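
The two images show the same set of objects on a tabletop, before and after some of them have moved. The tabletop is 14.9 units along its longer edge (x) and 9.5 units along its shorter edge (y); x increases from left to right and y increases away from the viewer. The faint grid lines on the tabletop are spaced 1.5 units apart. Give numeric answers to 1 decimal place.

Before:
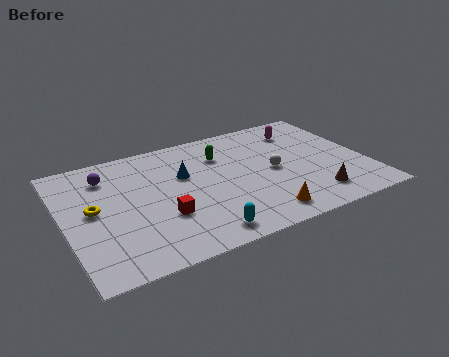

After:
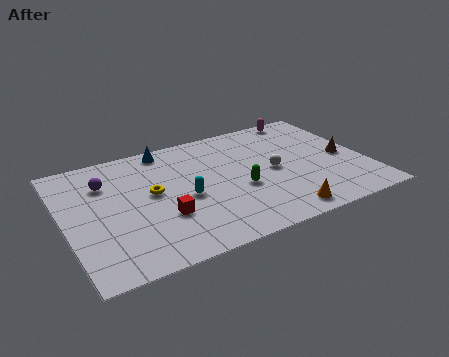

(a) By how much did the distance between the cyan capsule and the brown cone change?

+2.4

Before: roughly 5.7 units apart; after: 8.1. That's 2.4 units further apart.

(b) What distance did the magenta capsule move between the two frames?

1.3

The magenta capsule moved from about (12.2, 7.5) to (12.6, 8.7), a distance of √(0.4² + 1.2²) ≈ 1.3.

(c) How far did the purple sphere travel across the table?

0.5

The purple sphere moved from about (2.3, 7.4) to (2.2, 6.9), a distance of √(0.1² + 0.5²) ≈ 0.5.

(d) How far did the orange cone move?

0.9

The orange cone moved from about (9.2, 1.4) to (10.1, 1.1), a distance of √(0.9² + 0.3²) ≈ 0.9.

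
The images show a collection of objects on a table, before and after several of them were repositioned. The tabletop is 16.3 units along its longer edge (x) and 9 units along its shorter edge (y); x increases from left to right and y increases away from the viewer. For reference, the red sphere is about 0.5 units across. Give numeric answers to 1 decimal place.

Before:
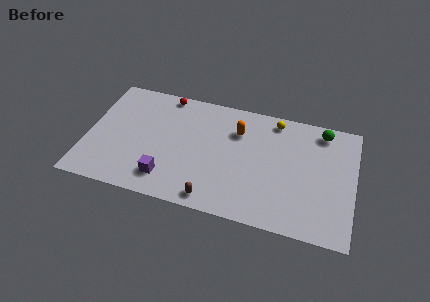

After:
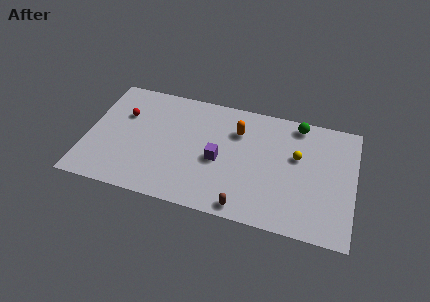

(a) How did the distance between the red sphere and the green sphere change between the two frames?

+1.1

The distance was about 9.7 in the first image and 10.8 in the second, so they moved 1.1 units further apart.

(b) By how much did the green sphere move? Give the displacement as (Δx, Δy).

(-1.5, 0.2)

The green sphere started near (14.2, 7.8) and ended near (12.7, 8.0).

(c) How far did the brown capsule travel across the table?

1.9

From (8.0, 1.0) to (9.9, 0.9), the brown capsule covered √(1.9² + 0.1²) ≈ 1.9 units.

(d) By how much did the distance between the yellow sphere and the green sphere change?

-0.4

They were about 2.9 units apart before and 2.5 after — 0.4 units closer together.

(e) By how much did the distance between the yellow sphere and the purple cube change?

-3.8

They were about 8.7 units apart before and 4.9 after — 3.8 units closer together.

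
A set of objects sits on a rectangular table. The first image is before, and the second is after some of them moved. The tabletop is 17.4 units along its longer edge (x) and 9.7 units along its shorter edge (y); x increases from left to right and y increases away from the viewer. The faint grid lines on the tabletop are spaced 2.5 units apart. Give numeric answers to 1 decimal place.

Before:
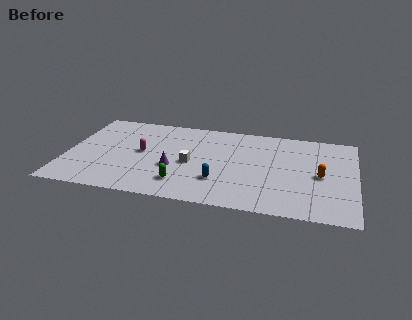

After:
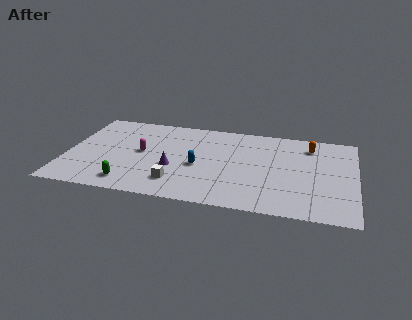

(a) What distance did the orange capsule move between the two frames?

3.3

From (15.3, 4.6) to (14.6, 7.8), the orange capsule covered √(0.7² + 3.2²) ≈ 3.3 units.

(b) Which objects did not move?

the purple cone and the magenta capsule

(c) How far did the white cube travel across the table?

2.4

From (7.5, 4.4) to (6.8, 2.1), the white cube covered √(0.7² + 2.3²) ≈ 2.4 units.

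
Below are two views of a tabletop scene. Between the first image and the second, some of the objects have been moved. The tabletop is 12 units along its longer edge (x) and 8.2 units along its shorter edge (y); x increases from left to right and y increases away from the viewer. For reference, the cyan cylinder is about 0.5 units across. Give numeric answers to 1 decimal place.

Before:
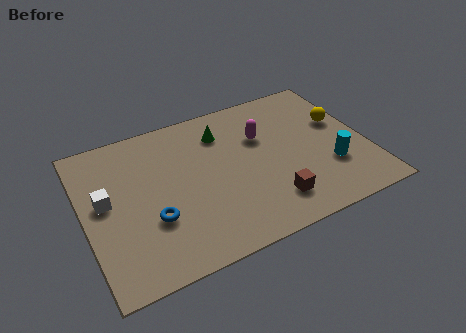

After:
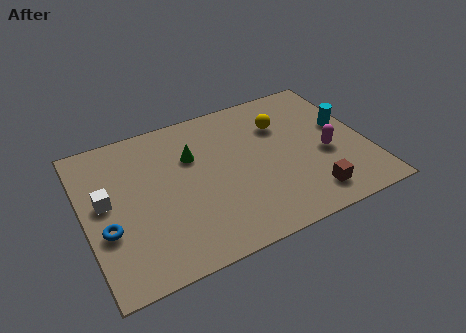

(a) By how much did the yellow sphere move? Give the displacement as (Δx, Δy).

(-2.5, 0.8)

The yellow sphere was at about (11.1, 5.0) and moved to about (8.6, 5.8).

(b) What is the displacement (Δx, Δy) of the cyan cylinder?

(0.9, 2.1)

From the two frames, the cyan cylinder sits at roughly (10.3, 2.6) before and (11.2, 4.7) after.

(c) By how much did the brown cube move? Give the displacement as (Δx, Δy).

(1.6, -0.3)

From the two frames, the brown cube sits at roughly (7.6, 1.7) before and (9.2, 1.4) after.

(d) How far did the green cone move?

1.6

From (6.1, 6.3) to (4.7, 5.5), the green cone covered √(1.4² + 0.8²) ≈ 1.6 units.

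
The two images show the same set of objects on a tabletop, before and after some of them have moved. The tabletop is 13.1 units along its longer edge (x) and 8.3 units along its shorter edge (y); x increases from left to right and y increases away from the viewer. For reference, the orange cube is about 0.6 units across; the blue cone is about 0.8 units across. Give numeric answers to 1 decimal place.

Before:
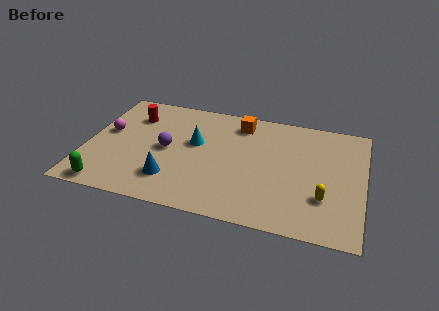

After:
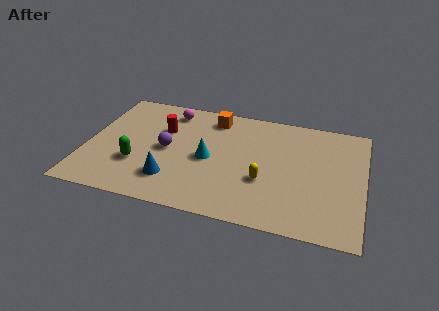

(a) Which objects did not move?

the blue cone and the purple sphere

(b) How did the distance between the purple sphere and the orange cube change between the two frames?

-0.8

The distance was about 4.3 in the first image and 3.5 in the second, so they moved 0.8 units closer together.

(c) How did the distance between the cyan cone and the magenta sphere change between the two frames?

-0.5

The distance was about 4.2 in the first image and 3.7 in the second, so they moved 0.5 units closer together.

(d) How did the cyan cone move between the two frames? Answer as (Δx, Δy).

(0.7, -1.0)

From the two frames, the cyan cone sits at roughly (5.1, 4.9) before and (5.8, 3.9) after.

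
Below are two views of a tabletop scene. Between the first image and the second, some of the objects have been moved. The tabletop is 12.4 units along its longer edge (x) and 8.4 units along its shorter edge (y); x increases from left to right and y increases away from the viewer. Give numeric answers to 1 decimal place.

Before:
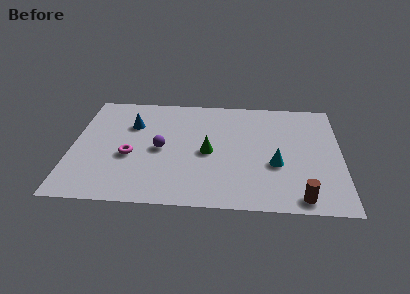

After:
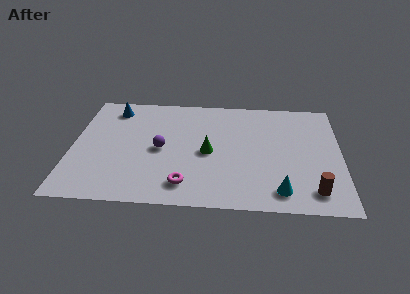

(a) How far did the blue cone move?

1.5

From (2.7, 5.8) to (1.8, 7.0), the blue cone covered √(0.9² + 1.2²) ≈ 1.5 units.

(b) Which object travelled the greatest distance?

the magenta torus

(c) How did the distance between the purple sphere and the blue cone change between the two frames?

+1.5

They were about 2.3 units apart before and 3.8 after — 1.5 units further apart.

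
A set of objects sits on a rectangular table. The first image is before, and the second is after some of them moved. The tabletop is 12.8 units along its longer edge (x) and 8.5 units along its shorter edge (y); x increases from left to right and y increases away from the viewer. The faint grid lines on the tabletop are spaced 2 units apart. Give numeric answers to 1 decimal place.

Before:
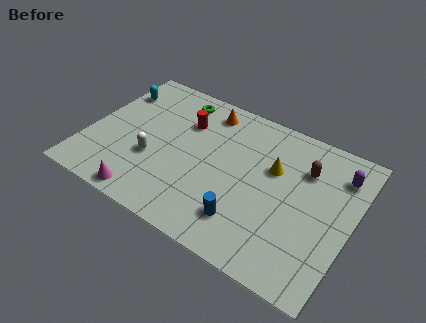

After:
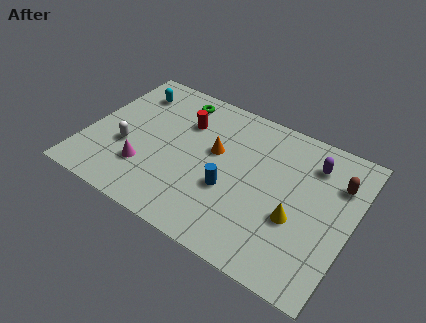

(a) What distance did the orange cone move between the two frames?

2.3

From (5.3, 7.2) to (6.1, 5.0), the orange cone covered √(0.8² + 2.2²) ≈ 2.3 units.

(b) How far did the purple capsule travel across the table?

1.3

The purple capsule was near (11.9, 6.6) before and (10.6, 6.6) after, so it travelled √(1.3² + 0.0²) ≈ 1.3 units.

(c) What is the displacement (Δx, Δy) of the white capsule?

(-1.3, 0.1)

From the two frames, the white capsule sits at roughly (3.3, 3.1) before and (2.0, 3.2) after.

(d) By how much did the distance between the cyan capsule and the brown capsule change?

+0.8

The distance was about 9.5 in the first image and 10.3 in the second, so they moved 0.8 units further apart.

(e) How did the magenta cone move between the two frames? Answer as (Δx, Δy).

(-0.3, 1.6)

From the two frames, the magenta cone sits at roughly (3.4, 0.8) before and (3.1, 2.4) after.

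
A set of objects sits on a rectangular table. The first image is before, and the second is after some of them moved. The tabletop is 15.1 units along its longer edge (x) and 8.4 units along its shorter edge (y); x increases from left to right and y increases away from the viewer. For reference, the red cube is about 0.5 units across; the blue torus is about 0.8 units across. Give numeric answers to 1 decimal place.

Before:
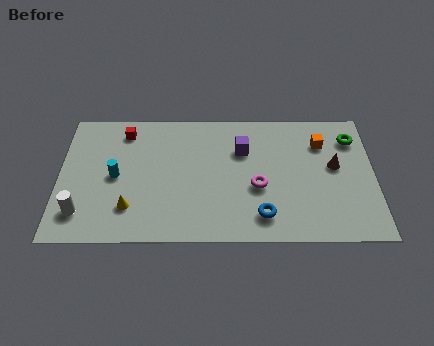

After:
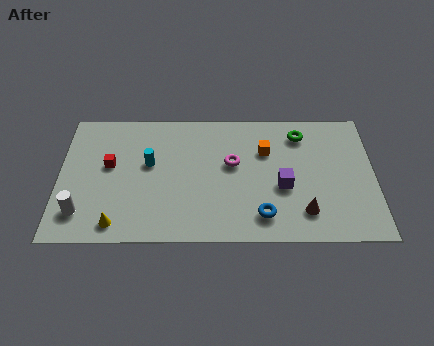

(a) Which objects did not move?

the blue torus and the white cylinder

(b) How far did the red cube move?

2.3

From (3.1, 7.0) to (2.4, 4.8), the red cube covered √(0.7² + 2.2²) ≈ 2.3 units.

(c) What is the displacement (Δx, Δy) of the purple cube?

(1.9, -2.4)

The purple cube was at about (8.8, 5.8) and moved to about (10.7, 3.4).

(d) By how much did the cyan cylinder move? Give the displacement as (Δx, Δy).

(1.6, 0.8)

The cyan cylinder started near (2.7, 4.1) and ended near (4.3, 4.9).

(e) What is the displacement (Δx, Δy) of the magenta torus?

(-1.2, 1.5)

The magenta torus was at about (9.5, 3.4) and moved to about (8.3, 4.9).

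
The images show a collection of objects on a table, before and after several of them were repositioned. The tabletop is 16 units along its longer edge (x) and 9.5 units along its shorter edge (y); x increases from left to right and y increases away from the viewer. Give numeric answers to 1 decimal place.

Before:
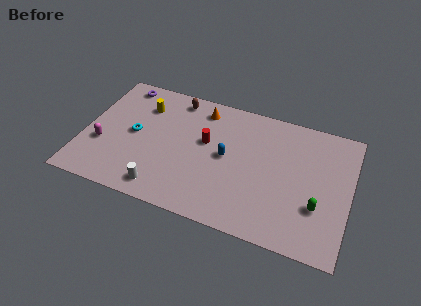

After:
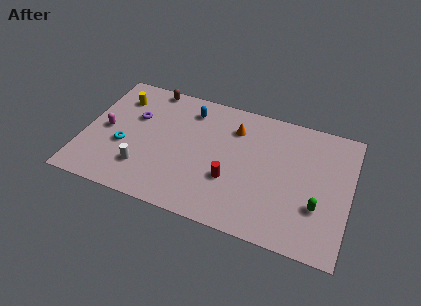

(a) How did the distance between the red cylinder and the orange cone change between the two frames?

+1.4

Before: roughly 2.5 units apart; after: 3.9. That's 1.4 units further apart.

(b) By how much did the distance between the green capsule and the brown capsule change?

+1.6

They were about 10.4 units apart before and 12.0 after — 1.6 units further apart.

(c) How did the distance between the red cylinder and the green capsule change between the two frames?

-2.1

The distance was about 7.3 in the first image and 5.2 in the second, so they moved 2.1 units closer together.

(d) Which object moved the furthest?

the blue capsule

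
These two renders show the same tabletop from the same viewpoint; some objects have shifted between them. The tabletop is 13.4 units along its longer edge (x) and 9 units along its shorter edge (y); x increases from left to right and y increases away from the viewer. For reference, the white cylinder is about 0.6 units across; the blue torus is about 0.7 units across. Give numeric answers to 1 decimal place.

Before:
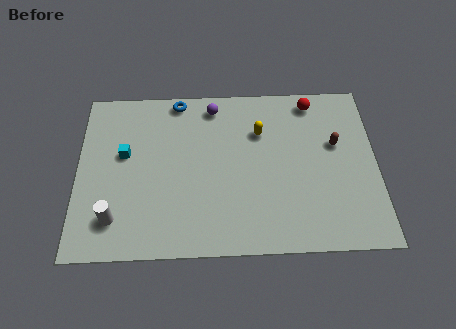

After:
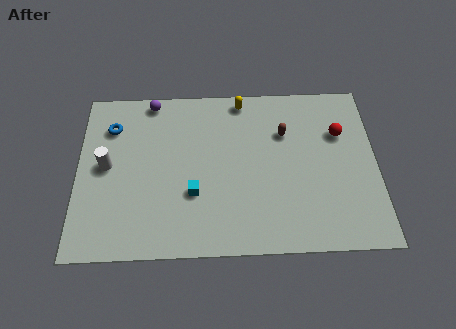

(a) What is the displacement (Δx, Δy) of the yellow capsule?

(-0.8, 1.8)

The yellow capsule was at about (8.2, 6.3) and moved to about (7.4, 8.1).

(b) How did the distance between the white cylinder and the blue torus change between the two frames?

-4.8

Before: roughly 6.9 units apart; after: 2.1. That's 4.8 units closer together.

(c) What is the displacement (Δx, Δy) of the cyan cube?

(3.1, -2.2)

The cyan cube started near (2.1, 5.3) and ended near (5.2, 3.1).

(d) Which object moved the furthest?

the cyan cube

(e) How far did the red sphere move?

2.2

The red sphere was near (10.6, 7.9) before and (11.8, 6.1) after, so it travelled √(1.2² + 1.8²) ≈ 2.2 units.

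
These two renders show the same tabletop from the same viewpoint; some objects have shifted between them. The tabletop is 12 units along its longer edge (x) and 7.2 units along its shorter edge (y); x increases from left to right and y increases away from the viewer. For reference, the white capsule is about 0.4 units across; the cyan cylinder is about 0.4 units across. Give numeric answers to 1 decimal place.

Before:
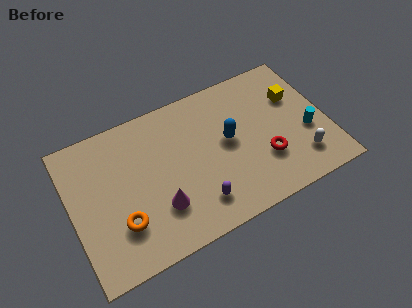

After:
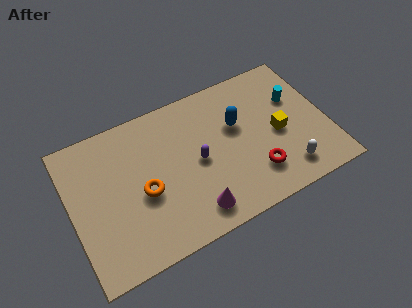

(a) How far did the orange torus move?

1.6

From (2.1, 2.1) to (3.3, 3.1), the orange torus covered √(1.2² + 1.0²) ≈ 1.6 units.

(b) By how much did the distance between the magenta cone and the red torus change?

-1.9

The distance was about 5.0 in the first image and 3.1 in the second, so they moved 1.9 units closer together.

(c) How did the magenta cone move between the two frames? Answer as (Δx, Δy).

(1.5, -0.9)

The magenta cone started near (3.9, 2.1) and ended near (5.4, 1.2).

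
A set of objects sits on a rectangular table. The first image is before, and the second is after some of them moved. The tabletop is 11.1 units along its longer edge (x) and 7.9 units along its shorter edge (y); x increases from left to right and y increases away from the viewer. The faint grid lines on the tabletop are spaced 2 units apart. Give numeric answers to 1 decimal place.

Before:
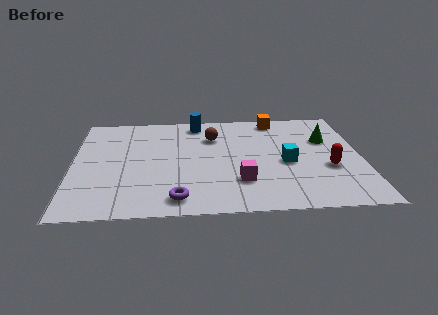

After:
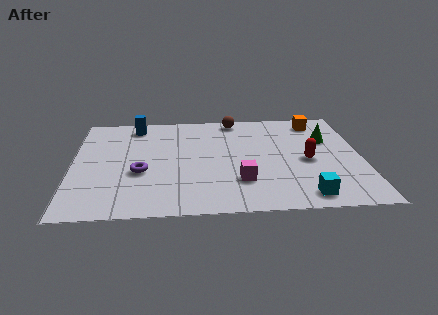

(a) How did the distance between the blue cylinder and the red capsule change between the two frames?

+1.0

The distance was about 6.3 in the first image and 7.3 in the second, so they moved 1.0 units further apart.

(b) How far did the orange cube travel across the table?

1.6

From (7.9, 7.0) to (9.5, 6.7), the orange cube covered √(1.6² + 0.3²) ≈ 1.6 units.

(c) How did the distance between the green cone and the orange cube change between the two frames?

-1.1

Before: roughly 2.6 units apart; after: 1.5. That's 1.1 units closer together.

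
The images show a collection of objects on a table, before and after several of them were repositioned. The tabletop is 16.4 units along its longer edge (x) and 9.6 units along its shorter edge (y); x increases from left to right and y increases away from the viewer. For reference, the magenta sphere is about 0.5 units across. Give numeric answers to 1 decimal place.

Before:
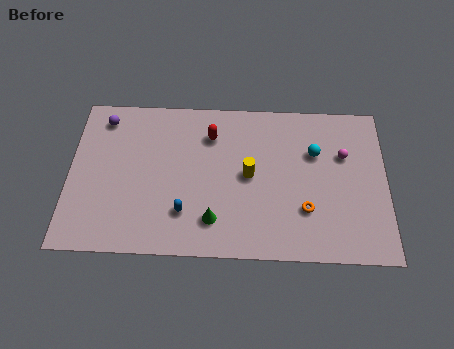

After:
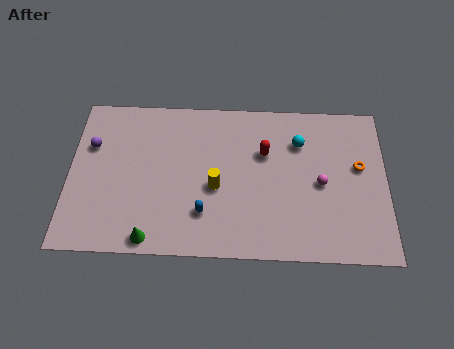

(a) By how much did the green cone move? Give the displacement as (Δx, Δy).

(-3.2, -1.2)

The green cone started near (7.5, 2.1) and ended near (4.3, 0.9).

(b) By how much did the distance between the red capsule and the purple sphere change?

+3.3

Before: roughly 5.7 units apart; after: 9.0. That's 3.3 units further apart.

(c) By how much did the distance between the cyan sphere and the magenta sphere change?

+1.2

They were about 1.5 units apart before and 2.7 after — 1.2 units further apart.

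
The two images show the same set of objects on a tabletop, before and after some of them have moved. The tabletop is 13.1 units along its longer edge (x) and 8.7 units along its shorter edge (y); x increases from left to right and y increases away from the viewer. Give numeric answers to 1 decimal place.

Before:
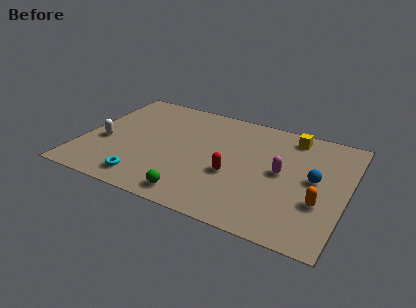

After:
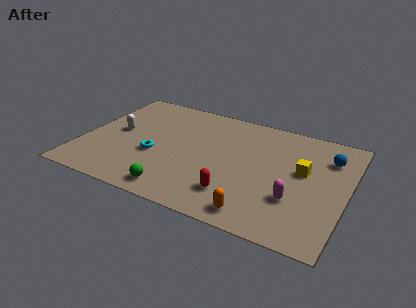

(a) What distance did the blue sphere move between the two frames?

2.0

From (11.5, 4.6) to (12.0, 6.5), the blue sphere covered √(0.5² + 1.9²) ≈ 2.0 units.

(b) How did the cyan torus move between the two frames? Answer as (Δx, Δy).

(0.2, 2.1)

The cyan torus started near (3.5, 1.3) and ended near (3.7, 3.4).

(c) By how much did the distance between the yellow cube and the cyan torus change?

-1.7

The distance was about 9.1 in the first image and 7.4 in the second, so they moved 1.7 units closer together.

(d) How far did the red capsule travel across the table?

1.4

From (7.6, 3.4) to (7.9, 2.0), the red capsule covered √(0.3² + 1.4²) ≈ 1.4 units.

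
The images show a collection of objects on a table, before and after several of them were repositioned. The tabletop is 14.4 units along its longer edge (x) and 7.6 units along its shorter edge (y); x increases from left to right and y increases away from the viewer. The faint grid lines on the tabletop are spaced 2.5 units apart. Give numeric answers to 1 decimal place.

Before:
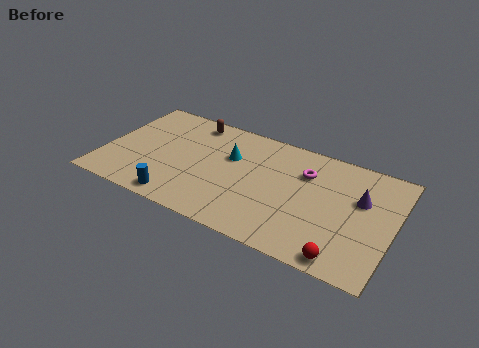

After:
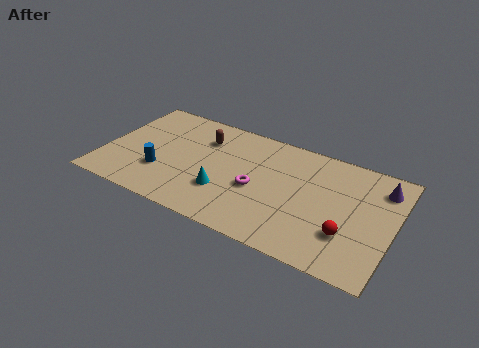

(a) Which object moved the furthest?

the magenta torus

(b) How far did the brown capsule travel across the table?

1.2

The brown capsule moved from about (4.0, 6.6) to (4.7, 5.6), a distance of √(0.7² + 1.0²) ≈ 1.2.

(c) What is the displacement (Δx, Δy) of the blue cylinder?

(-1.1, 1.5)

From the two frames, the blue cylinder sits at roughly (4.1, 0.9) before and (3.0, 2.4) after.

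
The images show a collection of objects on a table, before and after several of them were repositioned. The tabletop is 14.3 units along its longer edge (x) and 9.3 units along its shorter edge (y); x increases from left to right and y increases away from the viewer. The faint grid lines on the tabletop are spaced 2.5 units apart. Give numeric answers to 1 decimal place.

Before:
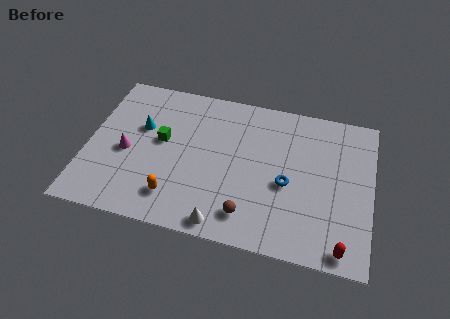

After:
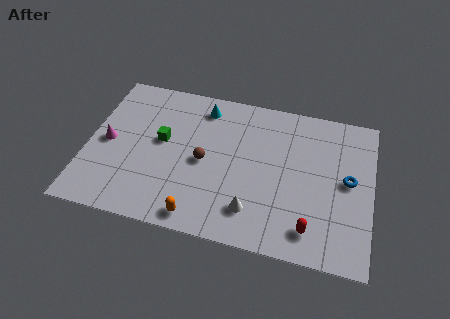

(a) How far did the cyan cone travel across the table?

3.6

From (2.6, 5.8) to (5.6, 7.8), the cyan cone covered √(3.0² + 2.0²) ≈ 3.6 units.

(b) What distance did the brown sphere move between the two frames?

3.6

The brown sphere was near (8.3, 1.7) before and (5.9, 4.4) after, so it travelled √(2.4² + 2.7²) ≈ 3.6 units.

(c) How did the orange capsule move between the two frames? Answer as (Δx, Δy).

(1.3, -0.9)

The orange capsule was at about (4.6, 1.9) and moved to about (5.9, 1.0).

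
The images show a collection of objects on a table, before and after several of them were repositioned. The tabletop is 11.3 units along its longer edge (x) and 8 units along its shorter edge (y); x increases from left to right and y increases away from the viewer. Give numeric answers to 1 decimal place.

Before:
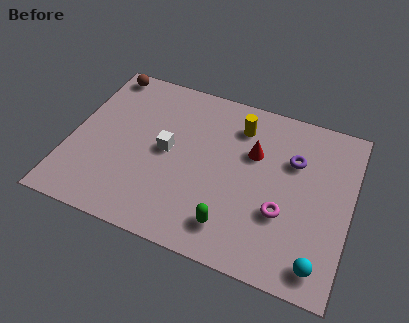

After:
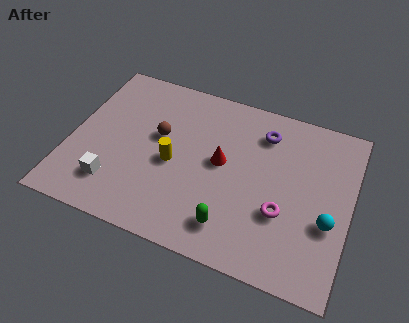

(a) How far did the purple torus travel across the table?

1.6

From (8.9, 5.4) to (7.6, 6.3), the purple torus covered √(1.3² + 0.9²) ≈ 1.6 units.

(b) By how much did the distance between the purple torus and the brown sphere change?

-3.8

The distance was about 8.2 in the first image and 4.4 in the second, so they moved 3.8 units closer together.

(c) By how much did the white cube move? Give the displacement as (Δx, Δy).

(-1.9, -2.3)

The white cube was at about (3.9, 4.1) and moved to about (2.0, 1.8).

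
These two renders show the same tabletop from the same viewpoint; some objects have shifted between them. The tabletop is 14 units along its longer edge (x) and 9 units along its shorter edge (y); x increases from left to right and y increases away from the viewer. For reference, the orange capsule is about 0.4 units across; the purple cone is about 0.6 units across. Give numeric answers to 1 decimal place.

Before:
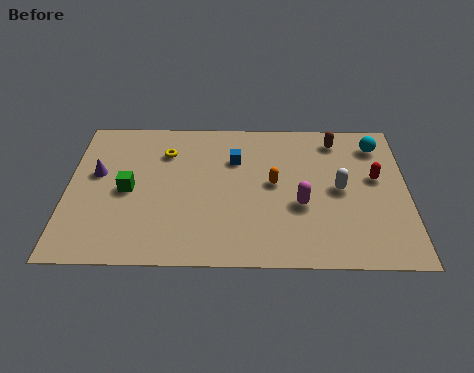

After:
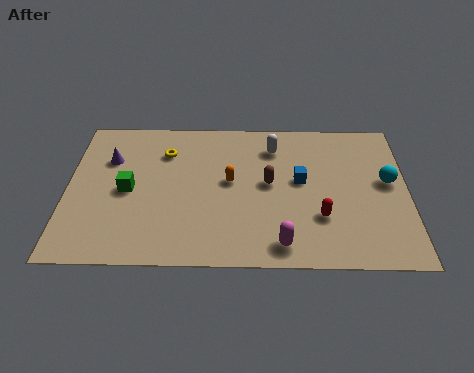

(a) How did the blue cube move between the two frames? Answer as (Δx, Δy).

(2.7, -1.3)

From the two frames, the blue cube sits at roughly (6.9, 6.3) before and (9.6, 5.0) after.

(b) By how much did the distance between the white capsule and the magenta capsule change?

+4.0

The distance was about 1.9 in the first image and 5.9 in the second, so they moved 4.0 units further apart.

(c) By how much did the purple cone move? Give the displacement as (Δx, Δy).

(0.5, 0.9)

The purple cone started near (1.2, 5.3) and ended near (1.7, 6.2).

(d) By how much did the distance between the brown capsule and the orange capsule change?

-2.2

The distance was about 3.8 in the first image and 1.6 in the second, so they moved 2.2 units closer together.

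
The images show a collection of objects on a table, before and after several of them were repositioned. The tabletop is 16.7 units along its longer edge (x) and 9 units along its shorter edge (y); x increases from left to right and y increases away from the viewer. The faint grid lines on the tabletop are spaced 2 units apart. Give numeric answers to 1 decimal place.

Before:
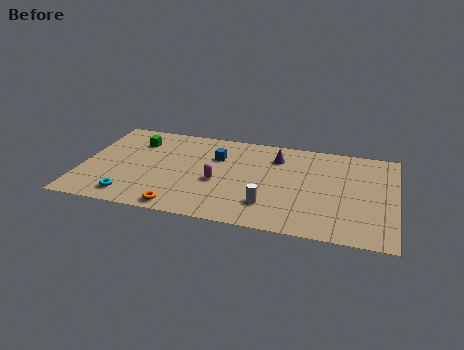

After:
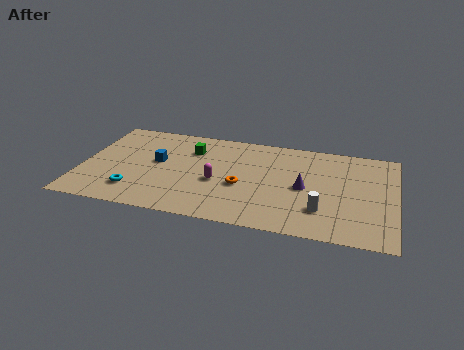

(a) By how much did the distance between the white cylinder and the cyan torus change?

+2.6

The distance was about 7.3 in the first image and 9.9 in the second, so they moved 2.6 units further apart.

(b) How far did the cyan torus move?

0.6

From (2.8, 1.4) to (3.0, 2.0), the cyan torus covered √(0.2² + 0.6²) ≈ 0.6 units.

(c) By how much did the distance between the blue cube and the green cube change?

-2.1

The distance was about 4.4 in the first image and 2.3 in the second, so they moved 2.1 units closer together.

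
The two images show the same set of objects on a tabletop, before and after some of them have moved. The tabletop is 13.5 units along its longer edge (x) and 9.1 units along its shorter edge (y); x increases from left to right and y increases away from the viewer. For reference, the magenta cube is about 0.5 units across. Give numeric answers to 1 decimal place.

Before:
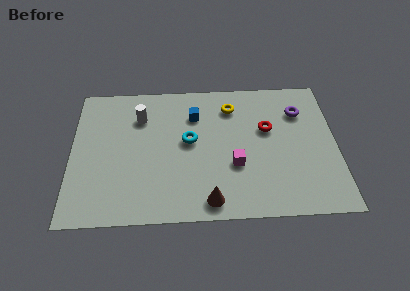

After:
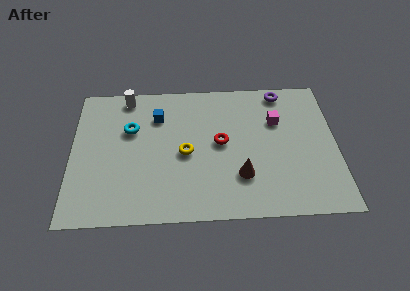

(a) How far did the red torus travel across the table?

2.5

The red torus moved from about (10.0, 5.6) to (7.6, 4.8), a distance of √(2.4² + 0.8²) ≈ 2.5.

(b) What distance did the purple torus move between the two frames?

1.7

From (11.7, 6.7) to (10.8, 8.1), the purple torus covered √(0.9² + 1.4²) ≈ 1.7 units.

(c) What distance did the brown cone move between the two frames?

2.2

From (7.0, 1.1) to (8.6, 2.6), the brown cone covered √(1.6² + 1.5²) ≈ 2.2 units.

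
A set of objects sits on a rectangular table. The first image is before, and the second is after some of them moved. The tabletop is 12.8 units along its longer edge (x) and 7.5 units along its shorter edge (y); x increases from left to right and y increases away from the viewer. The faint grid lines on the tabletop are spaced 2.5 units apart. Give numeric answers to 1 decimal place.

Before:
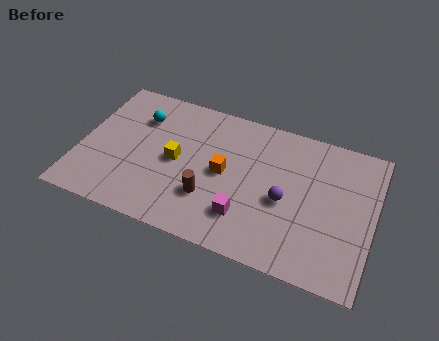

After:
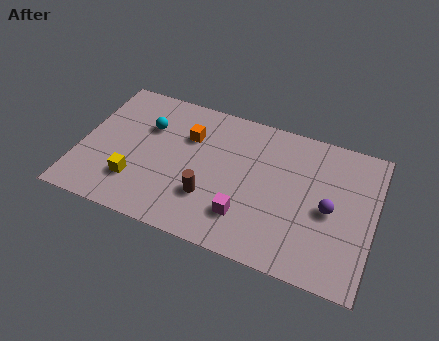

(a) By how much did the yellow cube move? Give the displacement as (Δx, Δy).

(-1.6, -1.7)

From the two frames, the yellow cube sits at roughly (4.2, 3.7) before and (2.6, 2.0) after.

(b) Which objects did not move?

the magenta cube and the brown cylinder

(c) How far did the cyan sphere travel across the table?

0.6

The cyan sphere was near (2.4, 5.5) before and (2.8, 5.1) after, so it travelled √(0.4² + 0.4²) ≈ 0.6 units.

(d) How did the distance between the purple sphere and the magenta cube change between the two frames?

+1.7

They were about 2.1 units apart before and 3.8 after — 1.7 units further apart.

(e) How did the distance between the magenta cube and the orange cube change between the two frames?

+2.1

The distance was about 2.2 in the first image and 4.3 in the second, so they moved 2.1 units further apart.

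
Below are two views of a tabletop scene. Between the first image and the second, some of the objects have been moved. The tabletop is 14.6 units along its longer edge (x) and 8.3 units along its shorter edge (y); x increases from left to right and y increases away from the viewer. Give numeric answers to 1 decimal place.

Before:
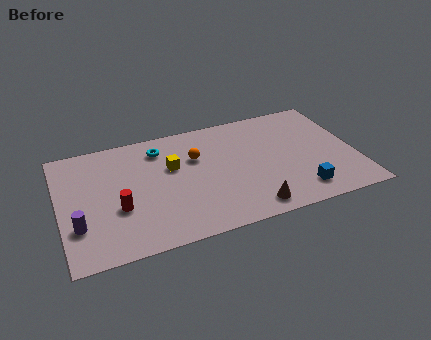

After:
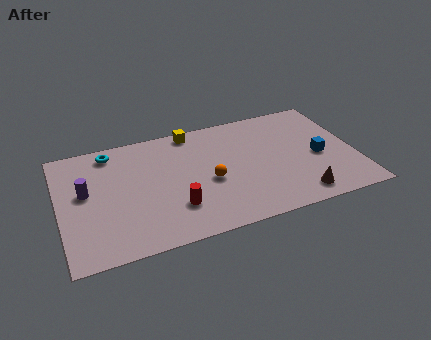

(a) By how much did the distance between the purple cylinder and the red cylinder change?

+2.7

They were about 2.1 units apart before and 4.8 after — 2.7 units further apart.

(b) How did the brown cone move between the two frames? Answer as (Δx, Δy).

(2.4, 0.1)

The brown cone started near (9.1, 1.1) and ended near (11.5, 1.2).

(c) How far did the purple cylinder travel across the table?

2.3

The purple cylinder moved from about (0.8, 2.5) to (1.3, 4.7), a distance of √(0.5² + 2.2²) ≈ 2.3.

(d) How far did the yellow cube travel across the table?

2.6

From (5.6, 5.2) to (6.8, 7.5), the yellow cube covered √(1.2² + 2.3²) ≈ 2.6 units.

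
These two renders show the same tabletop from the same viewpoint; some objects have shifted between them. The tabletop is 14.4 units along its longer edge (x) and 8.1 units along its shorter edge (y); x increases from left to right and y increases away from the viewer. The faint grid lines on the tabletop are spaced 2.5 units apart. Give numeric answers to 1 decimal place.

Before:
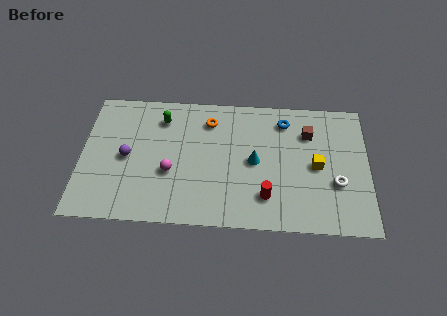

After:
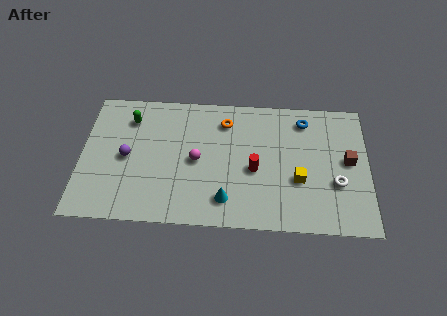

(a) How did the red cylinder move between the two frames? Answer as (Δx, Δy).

(-0.6, 1.6)

From the two frames, the red cylinder sits at roughly (9.3, 1.9) before and (8.7, 3.5) after.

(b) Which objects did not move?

the white torus and the purple sphere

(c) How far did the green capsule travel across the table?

1.6

From (4.0, 6.4) to (2.4, 6.3), the green capsule covered √(1.6² + 0.1²) ≈ 1.6 units.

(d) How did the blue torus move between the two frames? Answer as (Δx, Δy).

(1.0, 0.1)

The blue torus started near (10.2, 6.6) and ended near (11.2, 6.7).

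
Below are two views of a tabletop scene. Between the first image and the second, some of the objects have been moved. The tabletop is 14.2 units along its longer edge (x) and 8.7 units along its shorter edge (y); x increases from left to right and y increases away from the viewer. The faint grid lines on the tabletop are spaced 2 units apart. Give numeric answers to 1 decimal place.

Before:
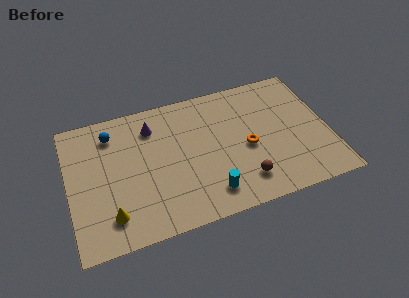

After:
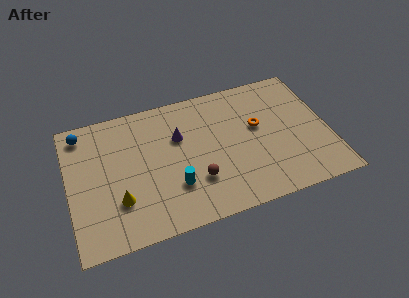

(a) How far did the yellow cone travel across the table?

0.9

From (2.1, 1.8) to (2.6, 2.6), the yellow cone covered √(0.5² + 0.8²) ≈ 0.9 units.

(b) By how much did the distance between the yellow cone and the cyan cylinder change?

-2.3

The distance was about 5.3 in the first image and 3.0 in the second, so they moved 2.3 units closer together.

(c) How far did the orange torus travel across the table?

1.4

The orange torus was near (9.7, 3.9) before and (10.4, 5.1) after, so it travelled √(0.7² + 1.2²) ≈ 1.4 units.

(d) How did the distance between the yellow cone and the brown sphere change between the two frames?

-3.0

They were about 7.2 units apart before and 4.2 after — 3.0 units closer together.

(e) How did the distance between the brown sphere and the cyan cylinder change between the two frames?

-0.7

They were about 1.9 units apart before and 1.2 after — 0.7 units closer together.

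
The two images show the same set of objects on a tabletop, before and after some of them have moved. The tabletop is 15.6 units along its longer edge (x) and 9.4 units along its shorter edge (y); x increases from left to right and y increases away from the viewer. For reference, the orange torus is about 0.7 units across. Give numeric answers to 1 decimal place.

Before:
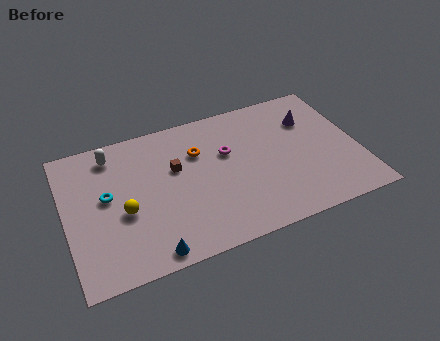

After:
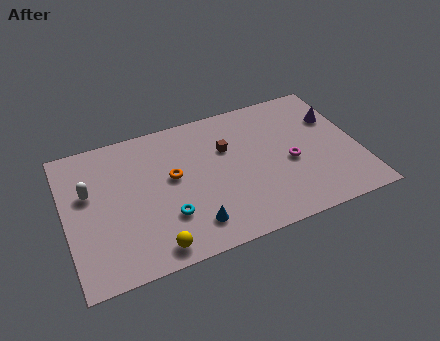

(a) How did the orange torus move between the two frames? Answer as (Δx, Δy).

(-1.5, -1.2)

The orange torus started near (7.2, 6.5) and ended near (5.7, 5.3).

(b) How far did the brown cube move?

2.8

The brown cube was near (5.9, 5.8) before and (8.7, 6.2) after, so it travelled √(2.8² + 0.4²) ≈ 2.8 units.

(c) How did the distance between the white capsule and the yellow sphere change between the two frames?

+1.6

The distance was about 4.0 in the first image and 5.6 in the second, so they moved 1.6 units further apart.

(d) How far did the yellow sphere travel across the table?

3.1

The yellow sphere moved from about (3.0, 3.9) to (4.3, 1.1), a distance of √(1.3² + 2.8²) ≈ 3.1.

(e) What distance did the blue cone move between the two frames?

2.5

The blue cone was near (4.1, 0.9) before and (6.4, 1.8) after, so it travelled √(2.3² + 0.9²) ≈ 2.5 units.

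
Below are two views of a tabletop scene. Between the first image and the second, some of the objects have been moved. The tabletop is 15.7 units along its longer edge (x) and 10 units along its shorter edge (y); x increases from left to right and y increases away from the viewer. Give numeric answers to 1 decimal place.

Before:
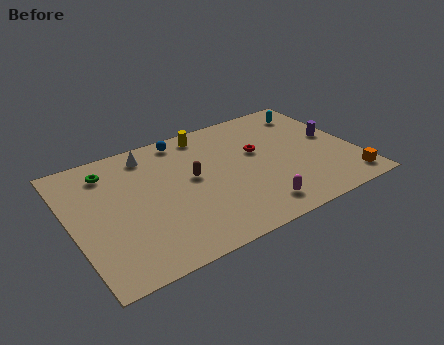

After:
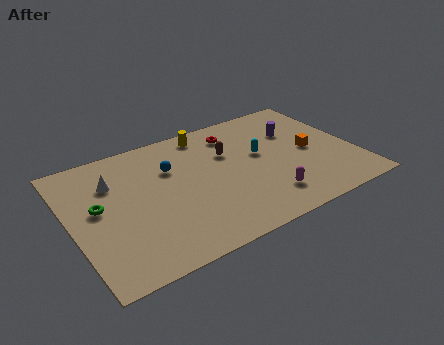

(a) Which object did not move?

the yellow cylinder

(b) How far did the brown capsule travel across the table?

2.5

The brown capsule moved from about (6.7, 5.5) to (8.9, 6.6), a distance of √(2.2² + 1.1²) ≈ 2.5.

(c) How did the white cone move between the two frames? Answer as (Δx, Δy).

(-2.2, -1.4)

The white cone started near (4.7, 8.5) and ended near (2.5, 7.1).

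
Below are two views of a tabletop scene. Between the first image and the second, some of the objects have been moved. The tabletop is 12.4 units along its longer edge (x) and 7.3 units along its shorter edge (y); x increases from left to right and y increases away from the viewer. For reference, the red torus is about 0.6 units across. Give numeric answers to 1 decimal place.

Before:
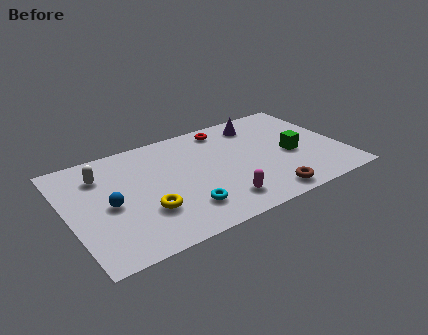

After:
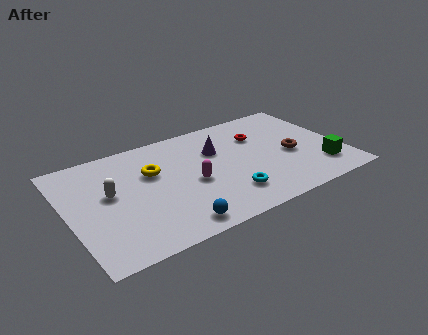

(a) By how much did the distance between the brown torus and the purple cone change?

-1.5

They were about 5.1 units apart before and 3.6 after — 1.5 units closer together.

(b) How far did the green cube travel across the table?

1.9

The green cube moved from about (10.1, 3.2) to (11.2, 1.7), a distance of √(1.1² + 1.5²) ≈ 1.9.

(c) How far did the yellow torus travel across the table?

2.5

From (3.3, 2.3) to (3.9, 4.7), the yellow torus covered √(0.6² + 2.4²) ≈ 2.5 units.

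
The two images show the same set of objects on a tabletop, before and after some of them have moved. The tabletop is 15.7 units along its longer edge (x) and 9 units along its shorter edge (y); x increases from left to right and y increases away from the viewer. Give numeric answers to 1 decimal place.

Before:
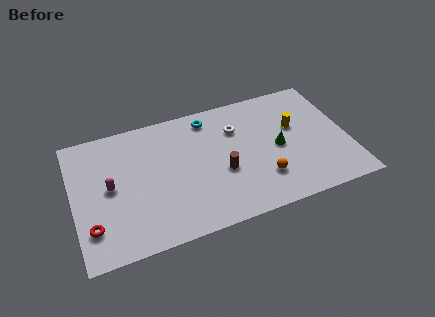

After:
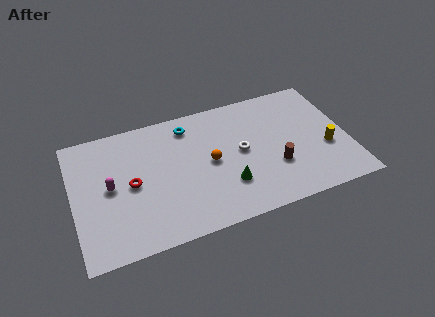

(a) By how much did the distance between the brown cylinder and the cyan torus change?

+2.3

They were about 4.1 units apart before and 6.4 after — 2.3 units further apart.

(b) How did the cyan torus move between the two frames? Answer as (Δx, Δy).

(-1.2, -0.2)

From the two frames, the cyan torus sits at roughly (8.0, 7.7) before and (6.8, 7.5) after.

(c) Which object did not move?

the magenta capsule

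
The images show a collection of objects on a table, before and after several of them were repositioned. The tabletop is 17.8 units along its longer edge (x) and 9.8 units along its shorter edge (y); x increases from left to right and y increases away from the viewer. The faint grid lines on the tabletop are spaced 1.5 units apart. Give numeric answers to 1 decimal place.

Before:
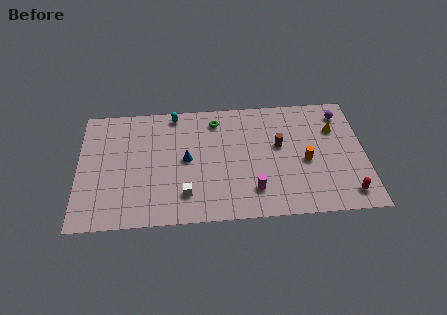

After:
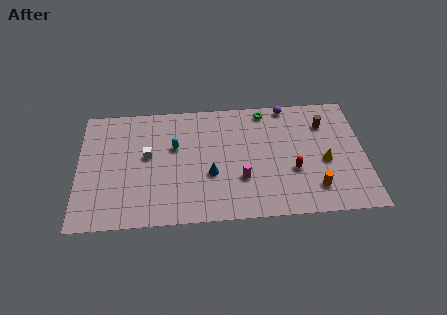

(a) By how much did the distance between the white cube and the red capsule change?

-0.8

The distance was about 10.0 in the first image and 9.2 in the second, so they moved 0.8 units closer together.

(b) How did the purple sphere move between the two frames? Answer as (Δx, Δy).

(-3.4, 0.9)

The purple sphere started near (16.5, 8.1) and ended near (13.1, 9.0).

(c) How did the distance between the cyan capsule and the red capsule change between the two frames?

-5.2

Before: roughly 12.9 units apart; after: 7.7. That's 5.2 units closer together.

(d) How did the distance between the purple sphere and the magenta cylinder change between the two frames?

-1.7

They were about 8.2 units apart before and 6.5 after — 1.7 units closer together.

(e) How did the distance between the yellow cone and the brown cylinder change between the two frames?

-0.6

They were about 3.7 units apart before and 3.1 after — 0.6 units closer together.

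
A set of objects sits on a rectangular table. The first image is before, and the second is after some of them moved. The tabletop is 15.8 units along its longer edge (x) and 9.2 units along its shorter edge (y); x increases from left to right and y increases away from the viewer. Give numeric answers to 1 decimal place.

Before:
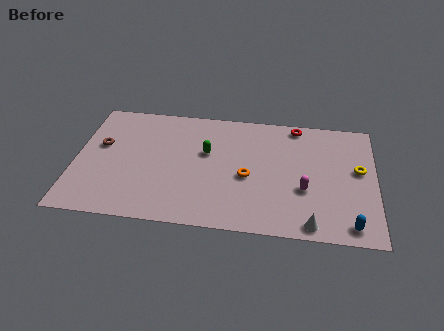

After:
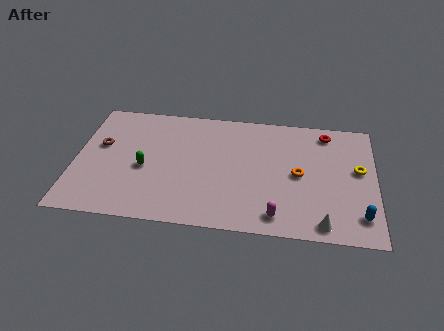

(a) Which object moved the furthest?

the green capsule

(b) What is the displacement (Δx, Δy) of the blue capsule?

(0.5, 0.7)

From the two frames, the blue capsule sits at roughly (14.5, 1.1) before and (15.0, 1.8) after.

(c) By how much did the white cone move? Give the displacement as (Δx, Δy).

(0.6, 0.1)

From the two frames, the white cone sits at roughly (12.5, 0.9) before and (13.1, 1.0) after.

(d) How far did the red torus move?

1.6

From (11.6, 8.3) to (13.2, 7.9), the red torus covered √(1.6² + 0.4²) ≈ 1.6 units.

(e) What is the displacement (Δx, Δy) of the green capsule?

(-3.2, -1.6)

The green capsule started near (6.9, 5.6) and ended near (3.7, 4.0).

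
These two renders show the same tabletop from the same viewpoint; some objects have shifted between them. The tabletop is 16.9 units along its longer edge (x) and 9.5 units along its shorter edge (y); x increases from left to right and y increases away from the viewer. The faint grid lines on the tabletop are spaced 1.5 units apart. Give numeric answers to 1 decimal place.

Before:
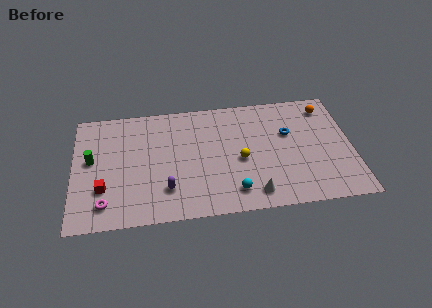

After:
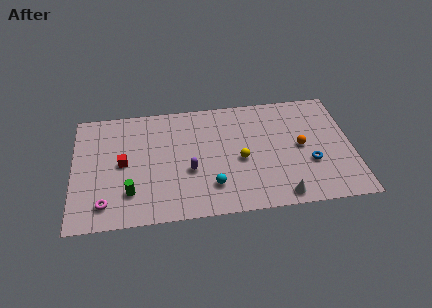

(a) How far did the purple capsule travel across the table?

1.9

From (5.6, 2.4) to (7.0, 3.7), the purple capsule covered √(1.4² + 1.3²) ≈ 1.9 units.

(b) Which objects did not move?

the magenta torus and the yellow sphere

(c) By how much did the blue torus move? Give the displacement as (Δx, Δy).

(1.2, -2.6)

The blue torus was at about (13.1, 6.0) and moved to about (14.3, 3.4).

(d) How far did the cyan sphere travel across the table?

1.4

The cyan sphere was near (9.6, 1.7) before and (8.3, 2.3) after, so it travelled √(1.3² + 0.6²) ≈ 1.4 units.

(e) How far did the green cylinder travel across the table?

3.7

The green cylinder was near (1.1, 5.3) before and (3.4, 2.4) after, so it travelled √(2.3² + 2.9²) ≈ 3.7 units.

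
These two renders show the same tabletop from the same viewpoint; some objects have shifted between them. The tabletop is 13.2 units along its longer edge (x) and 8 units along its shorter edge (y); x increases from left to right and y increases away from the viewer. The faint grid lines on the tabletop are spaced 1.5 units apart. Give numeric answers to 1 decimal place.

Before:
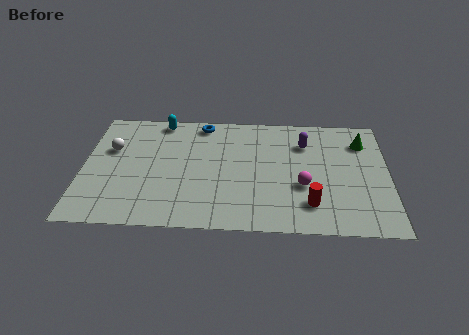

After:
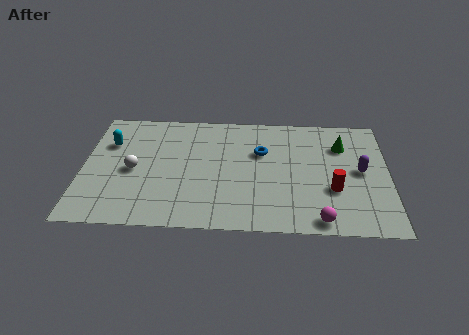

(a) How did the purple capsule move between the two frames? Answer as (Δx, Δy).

(2.4, -1.8)

The purple capsule started near (9.6, 5.9) and ended near (12.0, 4.1).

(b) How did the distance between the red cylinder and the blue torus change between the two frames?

-3.2

They were about 7.1 units apart before and 3.9 after — 3.2 units closer together.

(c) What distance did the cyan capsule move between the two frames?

2.8

From (3.3, 7.2) to (1.1, 5.5), the cyan capsule covered √(2.2² + 1.7²) ≈ 2.8 units.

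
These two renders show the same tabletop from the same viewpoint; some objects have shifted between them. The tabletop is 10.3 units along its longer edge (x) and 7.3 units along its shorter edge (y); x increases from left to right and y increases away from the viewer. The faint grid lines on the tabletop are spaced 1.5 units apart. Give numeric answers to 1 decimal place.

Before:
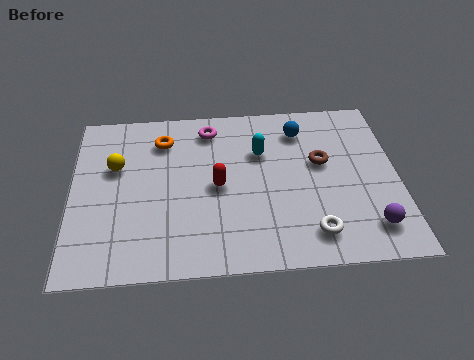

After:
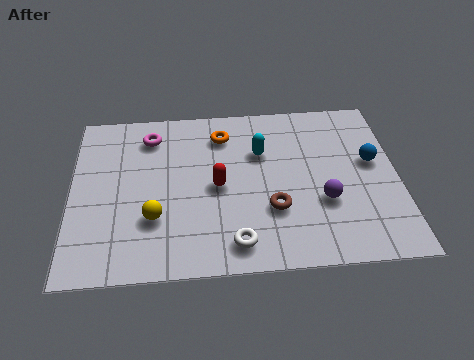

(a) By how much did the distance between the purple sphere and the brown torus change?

-1.6

The distance was about 3.2 in the first image and 1.6 in the second, so they moved 1.6 units closer together.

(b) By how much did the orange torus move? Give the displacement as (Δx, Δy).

(1.9, 0.1)

From the two frames, the orange torus sits at roughly (2.9, 5.7) before and (4.8, 5.8) after.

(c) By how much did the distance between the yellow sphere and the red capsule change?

-1.1

The distance was about 3.4 in the first image and 2.3 in the second, so they moved 1.1 units closer together.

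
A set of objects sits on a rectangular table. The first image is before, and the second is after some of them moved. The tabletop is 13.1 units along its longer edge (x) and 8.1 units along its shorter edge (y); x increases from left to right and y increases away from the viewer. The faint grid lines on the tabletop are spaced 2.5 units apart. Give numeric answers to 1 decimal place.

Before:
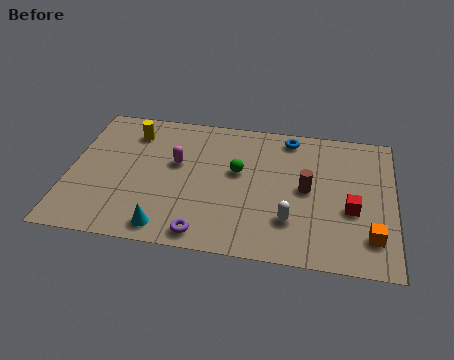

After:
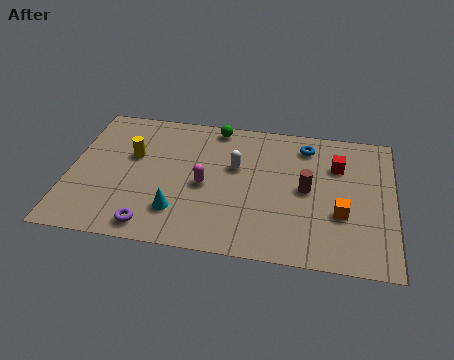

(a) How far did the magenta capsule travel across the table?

1.6

The magenta capsule was near (4.3, 4.8) before and (5.5, 3.7) after, so it travelled √(1.2² + 1.1²) ≈ 1.6 units.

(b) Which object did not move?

the brown cylinder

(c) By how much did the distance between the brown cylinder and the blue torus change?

-0.5

They were about 3.1 units apart before and 2.6 after — 0.5 units closer together.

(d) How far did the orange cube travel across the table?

1.6

From (12.2, 1.8) to (11.0, 2.9), the orange cube covered √(1.2² + 1.1²) ≈ 1.6 units.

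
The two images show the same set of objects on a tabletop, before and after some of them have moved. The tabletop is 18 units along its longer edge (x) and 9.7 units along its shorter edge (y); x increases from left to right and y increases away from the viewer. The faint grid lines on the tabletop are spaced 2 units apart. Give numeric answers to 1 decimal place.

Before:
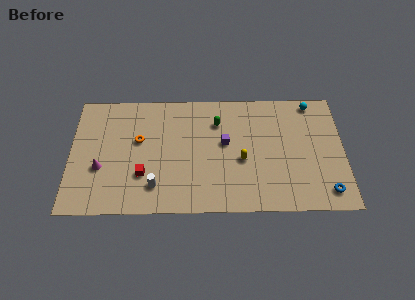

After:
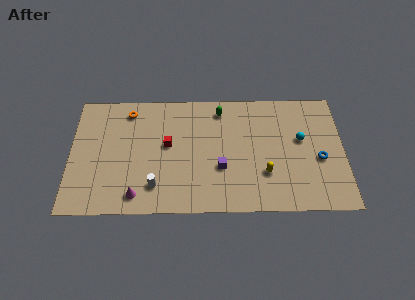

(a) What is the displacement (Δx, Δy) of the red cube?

(1.6, 2.4)

From the two frames, the red cube sits at roughly (4.8, 3.0) before and (6.4, 5.4) after.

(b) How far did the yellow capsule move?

1.9

The yellow capsule moved from about (11.3, 4.1) to (12.8, 3.0), a distance of √(1.5² + 1.1²) ≈ 1.9.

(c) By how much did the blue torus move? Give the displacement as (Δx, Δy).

(-0.4, 2.6)

The blue torus started near (16.8, 1.5) and ended near (16.4, 4.1).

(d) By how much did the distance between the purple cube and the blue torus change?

-1.2

Before: roughly 7.7 units apart; after: 6.5. That's 1.2 units closer together.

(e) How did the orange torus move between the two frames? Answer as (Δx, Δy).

(-0.7, 2.4)

The orange torus was at about (4.5, 5.8) and moved to about (3.8, 8.2).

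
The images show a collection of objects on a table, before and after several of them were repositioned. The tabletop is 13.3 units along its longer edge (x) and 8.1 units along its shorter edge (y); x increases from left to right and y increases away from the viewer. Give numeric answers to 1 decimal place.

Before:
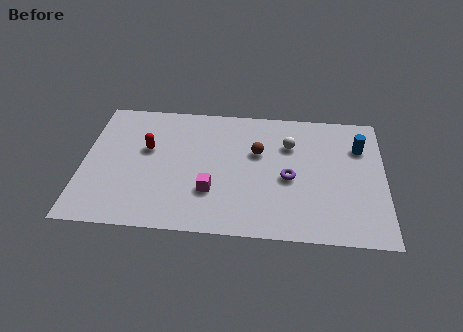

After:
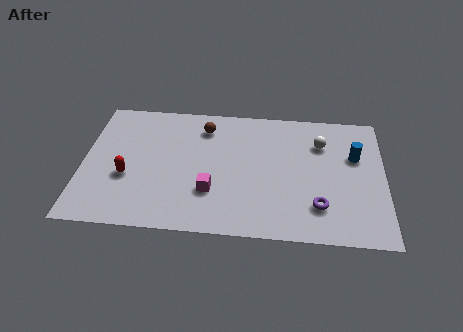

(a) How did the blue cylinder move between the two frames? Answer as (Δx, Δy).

(-0.2, -0.6)

The blue cylinder started near (12.2, 5.8) and ended near (12.0, 5.2).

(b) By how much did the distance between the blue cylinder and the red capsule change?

+0.8

Before: roughly 9.4 units apart; after: 10.2. That's 0.8 units further apart.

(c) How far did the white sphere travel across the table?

1.4

The white sphere moved from about (9.1, 5.7) to (10.5, 5.9), a distance of √(1.4² + 0.2²) ≈ 1.4.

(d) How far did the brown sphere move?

2.8

From (7.7, 5.1) to (5.3, 6.5), the brown sphere covered √(2.4² + 1.4²) ≈ 2.8 units.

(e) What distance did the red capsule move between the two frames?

2.0

The red capsule was near (2.8, 4.9) before and (2.0, 3.1) after, so it travelled √(0.8² + 1.8²) ≈ 2.0 units.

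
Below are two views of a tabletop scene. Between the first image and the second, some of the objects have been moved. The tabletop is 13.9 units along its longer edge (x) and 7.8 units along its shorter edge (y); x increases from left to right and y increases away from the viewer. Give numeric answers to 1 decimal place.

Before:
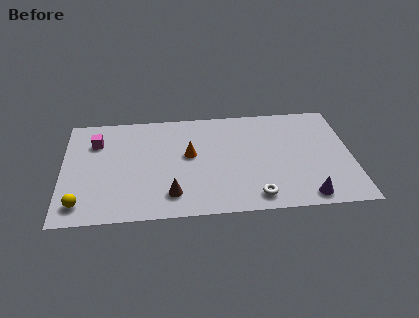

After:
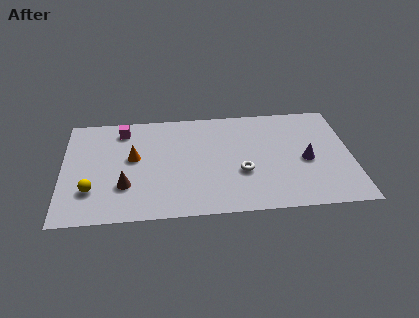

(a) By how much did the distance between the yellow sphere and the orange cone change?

-3.1

Before: roughly 6.1 units apart; after: 3.0. That's 3.1 units closer together.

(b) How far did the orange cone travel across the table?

2.7

The orange cone moved from about (6.1, 4.4) to (3.4, 4.4), a distance of √(2.7² + 0.0²) ≈ 2.7.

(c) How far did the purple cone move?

2.6

The purple cone was near (11.6, 0.9) before and (11.7, 3.5) after, so it travelled √(0.1² + 2.6²) ≈ 2.6 units.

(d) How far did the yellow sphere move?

1.0

The yellow sphere moved from about (0.9, 1.3) to (1.4, 2.2), a distance of √(0.5² + 0.9²) ≈ 1.0.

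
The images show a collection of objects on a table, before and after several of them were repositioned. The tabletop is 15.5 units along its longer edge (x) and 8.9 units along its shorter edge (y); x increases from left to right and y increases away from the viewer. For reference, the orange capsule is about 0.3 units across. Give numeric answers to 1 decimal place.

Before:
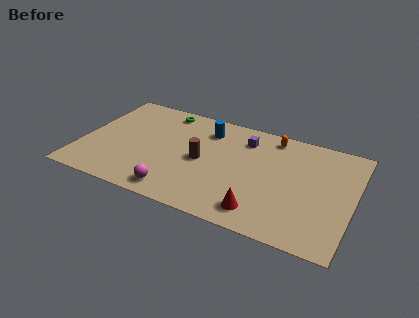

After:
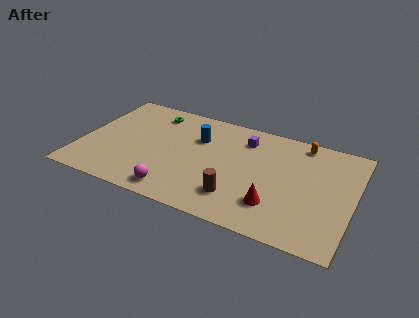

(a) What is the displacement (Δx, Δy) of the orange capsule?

(1.7, 0.1)

From the two frames, the orange capsule sits at roughly (10.6, 7.8) before and (12.3, 7.9) after.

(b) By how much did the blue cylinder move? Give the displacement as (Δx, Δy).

(-0.4, -0.9)

From the two frames, the blue cylinder sits at roughly (6.9, 7.0) before and (6.5, 6.1) after.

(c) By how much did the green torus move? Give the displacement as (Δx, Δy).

(-0.6, -0.4)

From the two frames, the green torus sits at roughly (4.3, 7.8) before and (3.7, 7.4) after.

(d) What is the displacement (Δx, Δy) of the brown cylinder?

(2.3, -2.2)

From the two frames, the brown cylinder sits at roughly (6.9, 4.3) before and (9.2, 2.1) after.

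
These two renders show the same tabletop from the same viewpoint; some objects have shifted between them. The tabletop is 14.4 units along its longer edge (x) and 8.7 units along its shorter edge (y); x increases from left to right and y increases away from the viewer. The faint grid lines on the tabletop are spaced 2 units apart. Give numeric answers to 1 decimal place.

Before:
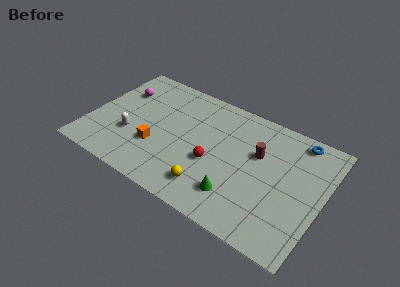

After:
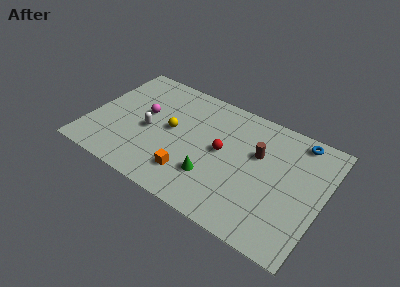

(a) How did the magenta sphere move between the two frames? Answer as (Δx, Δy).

(1.7, -1.1)

The magenta sphere started near (1.5, 6.1) and ended near (3.2, 5.0).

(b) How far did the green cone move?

1.7

From (9.5, 2.0) to (7.9, 2.5), the green cone covered √(1.6² + 0.5²) ≈ 1.7 units.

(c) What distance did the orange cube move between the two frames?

2.5

From (4.3, 2.9) to (6.6, 2.0), the orange cube covered √(2.3² + 0.9²) ≈ 2.5 units.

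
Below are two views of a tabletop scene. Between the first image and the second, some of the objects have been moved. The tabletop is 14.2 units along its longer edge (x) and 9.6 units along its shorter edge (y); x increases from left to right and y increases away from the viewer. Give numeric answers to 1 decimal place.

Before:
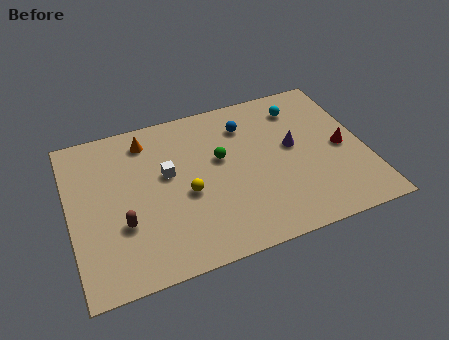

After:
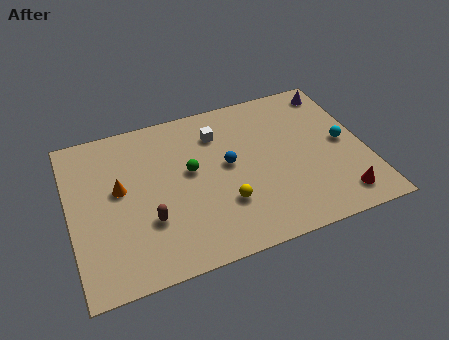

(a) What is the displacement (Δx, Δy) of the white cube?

(2.6, 1.7)

The white cube was at about (4.7, 5.6) and moved to about (7.3, 7.3).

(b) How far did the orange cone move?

3.0

The orange cone was near (3.9, 8.0) before and (2.4, 5.4) after, so it travelled √(1.5² + 2.6²) ≈ 3.0 units.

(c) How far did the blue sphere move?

2.5

From (8.7, 7.4) to (7.6, 5.2), the blue sphere covered √(1.1² + 2.2²) ≈ 2.5 units.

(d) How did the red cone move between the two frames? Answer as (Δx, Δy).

(-0.5, -3.0)

From the two frames, the red cone sits at roughly (13.1, 4.5) before and (12.6, 1.5) after.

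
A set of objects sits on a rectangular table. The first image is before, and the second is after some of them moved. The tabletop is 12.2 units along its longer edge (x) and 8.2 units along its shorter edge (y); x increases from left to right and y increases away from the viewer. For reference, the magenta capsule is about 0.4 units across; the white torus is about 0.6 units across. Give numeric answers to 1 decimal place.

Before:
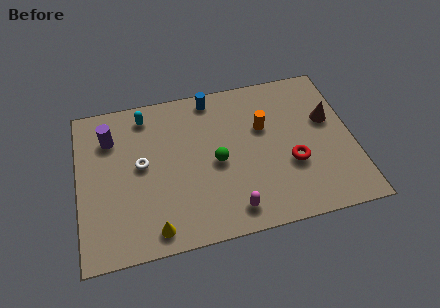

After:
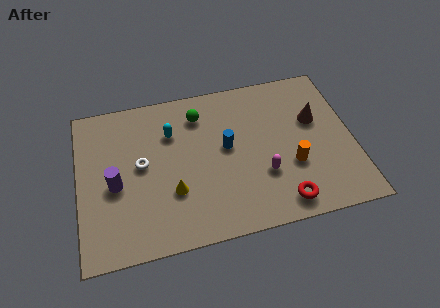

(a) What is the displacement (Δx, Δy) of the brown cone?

(-0.6, 0.1)

The brown cone was at about (11.2, 5.0) and moved to about (10.6, 5.1).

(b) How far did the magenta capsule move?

2.1

From (6.6, 1.2) to (8.1, 2.7), the magenta capsule covered √(1.5² + 1.5²) ≈ 2.1 units.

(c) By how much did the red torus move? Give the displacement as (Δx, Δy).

(-0.6, -1.9)

The red torus was at about (9.4, 3.0) and moved to about (8.8, 1.1).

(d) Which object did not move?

the white torus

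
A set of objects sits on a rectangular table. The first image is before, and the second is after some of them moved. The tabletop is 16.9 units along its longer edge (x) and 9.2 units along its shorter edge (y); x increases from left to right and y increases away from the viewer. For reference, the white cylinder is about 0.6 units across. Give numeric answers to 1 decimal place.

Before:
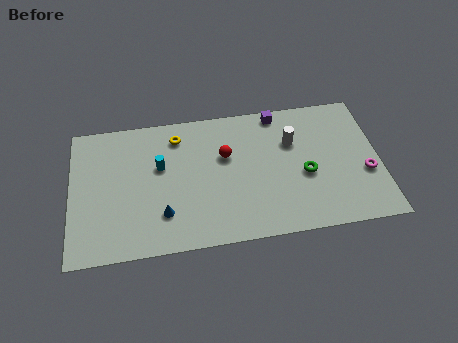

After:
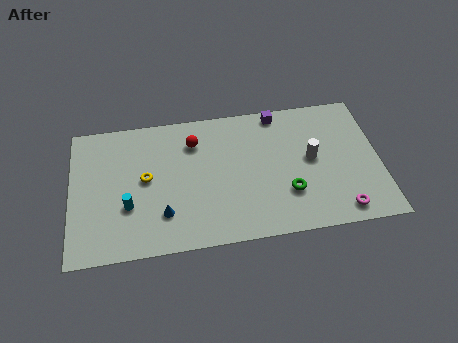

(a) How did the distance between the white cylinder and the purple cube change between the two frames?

+1.6

They were about 2.2 units apart before and 3.8 after — 1.6 units further apart.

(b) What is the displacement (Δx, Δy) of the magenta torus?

(-1.5, -2.3)

From the two frames, the magenta torus sits at roughly (16.1, 3.5) before and (14.6, 1.2) after.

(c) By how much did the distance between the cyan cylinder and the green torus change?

+0.6

The distance was about 8.1 in the first image and 8.7 in the second, so they moved 0.6 units further apart.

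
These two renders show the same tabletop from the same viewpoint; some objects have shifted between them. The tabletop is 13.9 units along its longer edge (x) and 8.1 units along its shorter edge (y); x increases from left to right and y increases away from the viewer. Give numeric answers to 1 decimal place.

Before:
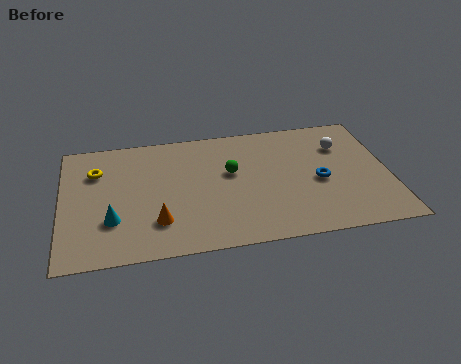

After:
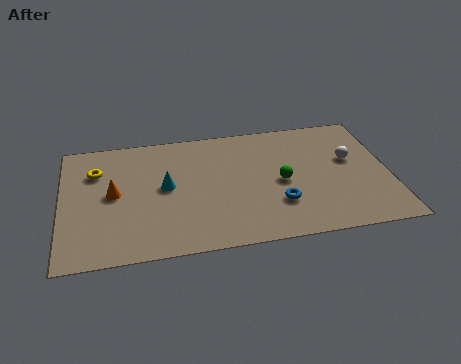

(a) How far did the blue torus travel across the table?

2.2

From (10.9, 3.6) to (9.1, 2.4), the blue torus covered √(1.8² + 1.2²) ≈ 2.2 units.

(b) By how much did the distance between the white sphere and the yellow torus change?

+0.3

The distance was about 10.5 in the first image and 10.8 in the second, so they moved 0.3 units further apart.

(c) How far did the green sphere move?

2.3

From (7.2, 4.8) to (9.3, 3.8), the green sphere covered √(2.1² + 1.0²) ≈ 2.3 units.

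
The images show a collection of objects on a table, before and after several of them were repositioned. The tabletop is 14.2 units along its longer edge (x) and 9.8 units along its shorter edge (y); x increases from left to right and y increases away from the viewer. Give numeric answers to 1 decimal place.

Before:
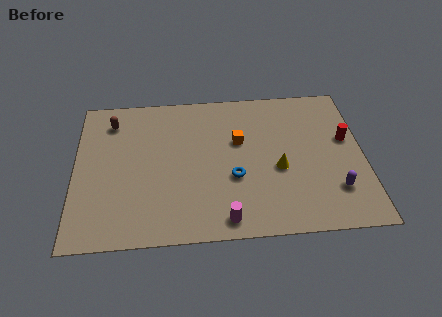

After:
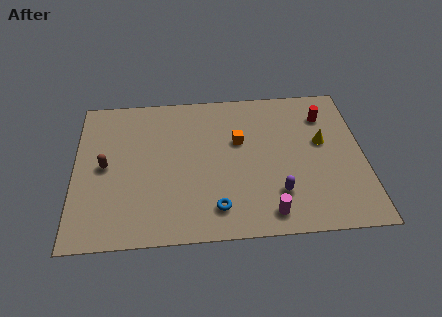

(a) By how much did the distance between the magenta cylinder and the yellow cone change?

+1.2

They were about 4.0 units apart before and 5.2 after — 1.2 units further apart.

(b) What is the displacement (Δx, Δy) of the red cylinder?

(-1.0, 1.7)

From the two frames, the red cylinder sits at roughly (13.4, 5.8) before and (12.4, 7.5) after.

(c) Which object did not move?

the orange cube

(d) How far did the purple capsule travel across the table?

2.8

The purple capsule was near (12.7, 2.5) before and (9.9, 2.5) after, so it travelled √(2.8² + 0.0²) ≈ 2.8 units.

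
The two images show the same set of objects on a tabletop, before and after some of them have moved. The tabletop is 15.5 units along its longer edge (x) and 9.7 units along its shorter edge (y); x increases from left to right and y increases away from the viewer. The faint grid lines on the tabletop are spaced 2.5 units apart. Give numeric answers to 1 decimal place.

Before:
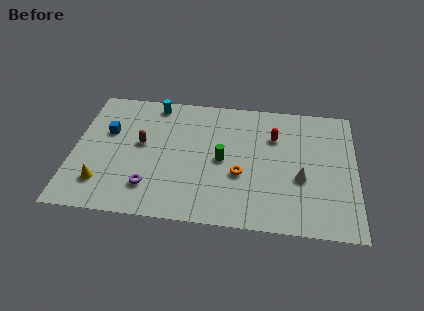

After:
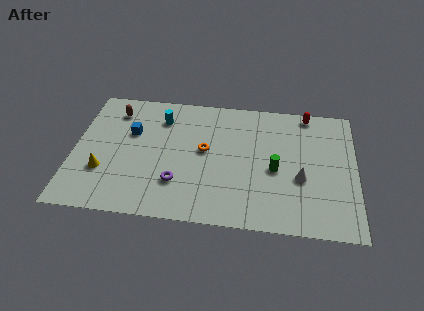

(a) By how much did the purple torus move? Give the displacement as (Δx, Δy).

(1.5, 0.5)

The purple torus started near (4.3, 2.2) and ended near (5.8, 2.7).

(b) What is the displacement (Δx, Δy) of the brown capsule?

(-1.6, 2.4)

The brown capsule was at about (3.7, 5.4) and moved to about (2.1, 7.8).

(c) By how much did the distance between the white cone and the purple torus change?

-1.6

They were about 8.4 units apart before and 6.8 after — 1.6 units closer together.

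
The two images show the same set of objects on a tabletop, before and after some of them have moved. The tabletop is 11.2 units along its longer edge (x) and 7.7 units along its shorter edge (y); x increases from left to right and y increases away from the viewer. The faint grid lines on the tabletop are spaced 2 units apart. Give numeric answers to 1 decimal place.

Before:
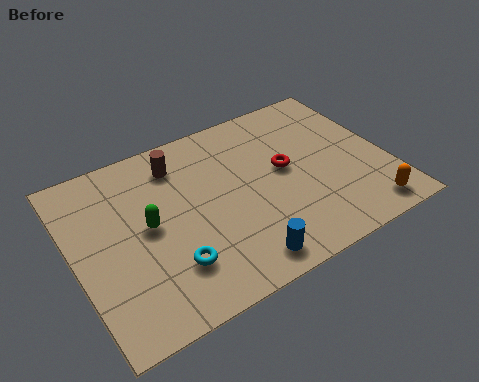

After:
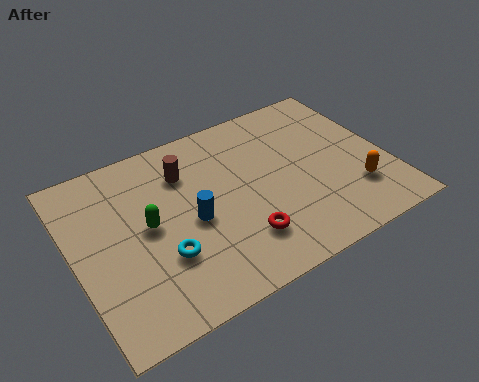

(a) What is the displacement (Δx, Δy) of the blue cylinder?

(-1.3, 2.5)

The blue cylinder started near (5.4, 1.0) and ended near (4.1, 3.5).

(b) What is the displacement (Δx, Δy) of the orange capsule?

(-0.2, 1.1)

The orange capsule started near (10.0, 1.0) and ended near (9.8, 2.1).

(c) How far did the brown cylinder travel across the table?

0.5

The brown cylinder moved from about (4.0, 6.2) to (4.2, 5.7), a distance of √(0.2² + 0.5²) ≈ 0.5.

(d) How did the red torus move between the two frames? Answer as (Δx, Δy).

(-2.0, -2.3)

From the two frames, the red torus sits at roughly (7.6, 4.2) before and (5.6, 1.9) after.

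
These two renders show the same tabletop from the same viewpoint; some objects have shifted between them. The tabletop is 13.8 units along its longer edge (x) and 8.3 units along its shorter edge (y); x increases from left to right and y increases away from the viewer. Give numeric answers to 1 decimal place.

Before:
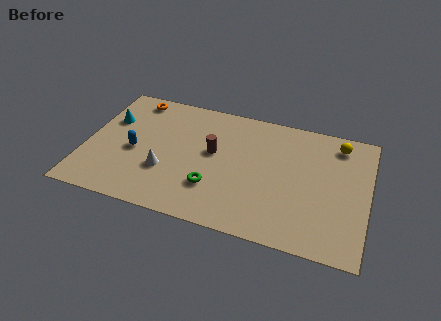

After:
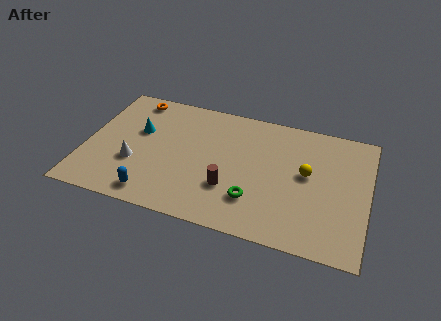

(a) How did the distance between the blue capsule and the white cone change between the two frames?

+0.3

The distance was about 1.8 in the first image and 2.1 in the second, so they moved 0.3 units further apart.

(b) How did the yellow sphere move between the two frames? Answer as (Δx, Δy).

(-1.4, -2.4)

From the two frames, the yellow sphere sits at roughly (12.2, 7.0) before and (10.8, 4.6) after.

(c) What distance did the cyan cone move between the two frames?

1.6

From (1.0, 5.5) to (2.5, 5.1), the cyan cone covered √(1.5² + 0.4²) ≈ 1.6 units.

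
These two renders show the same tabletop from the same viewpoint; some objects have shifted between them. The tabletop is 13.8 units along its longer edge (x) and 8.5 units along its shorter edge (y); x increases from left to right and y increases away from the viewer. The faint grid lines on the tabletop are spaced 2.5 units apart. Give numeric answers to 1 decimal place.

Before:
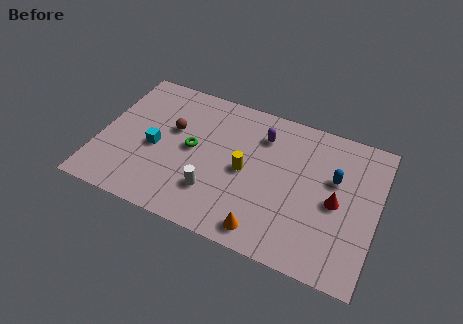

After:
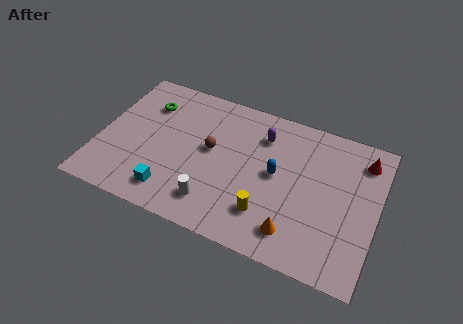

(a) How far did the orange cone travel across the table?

1.5

The orange cone moved from about (8.6, 1.1) to (10.0, 1.6), a distance of √(1.4² + 0.5²) ≈ 1.5.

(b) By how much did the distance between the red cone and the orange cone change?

+1.7

Before: roughly 4.3 units apart; after: 6.0. That's 1.7 units further apart.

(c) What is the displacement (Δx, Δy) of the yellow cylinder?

(1.3, -2.0)

From the two frames, the yellow cylinder sits at roughly (7.3, 4.1) before and (8.6, 2.1) after.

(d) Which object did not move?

the purple capsule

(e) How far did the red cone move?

3.1

The red cone was near (11.8, 4.0) before and (12.9, 6.9) after, so it travelled √(1.1² + 2.9²) ≈ 3.1 units.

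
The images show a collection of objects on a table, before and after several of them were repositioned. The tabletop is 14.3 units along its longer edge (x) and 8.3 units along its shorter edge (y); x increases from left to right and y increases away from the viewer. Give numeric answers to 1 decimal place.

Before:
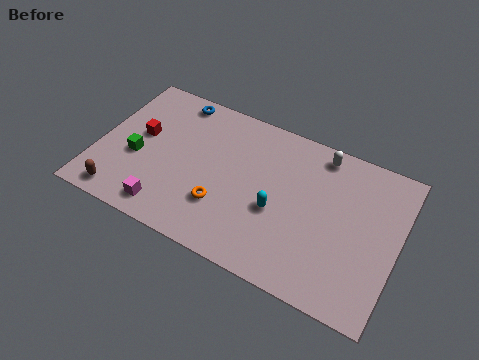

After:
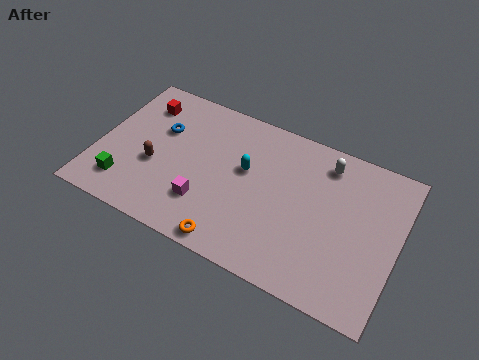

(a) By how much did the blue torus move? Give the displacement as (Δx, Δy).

(-0.4, -2.0)

The blue torus was at about (3.2, 7.4) and moved to about (2.8, 5.4).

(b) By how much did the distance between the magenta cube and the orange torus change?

-0.7

They were about 2.8 units apart before and 2.1 after — 0.7 units closer together.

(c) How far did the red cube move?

1.8

From (1.9, 4.7) to (1.7, 6.5), the red cube covered √(0.2² + 1.8²) ≈ 1.8 units.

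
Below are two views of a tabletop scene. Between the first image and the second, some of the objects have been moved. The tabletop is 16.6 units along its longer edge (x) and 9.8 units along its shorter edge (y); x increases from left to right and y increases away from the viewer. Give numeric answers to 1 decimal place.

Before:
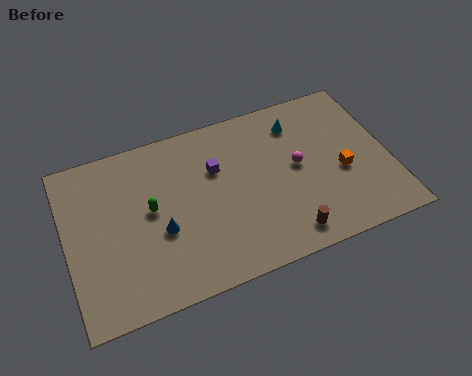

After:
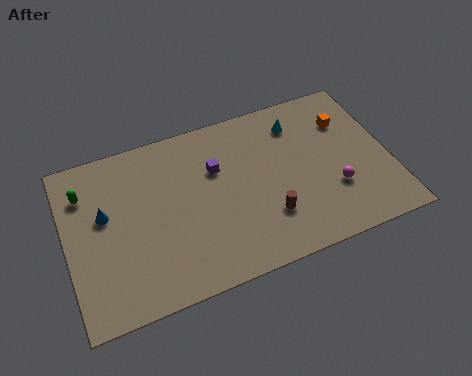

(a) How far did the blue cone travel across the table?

3.3

The blue cone was near (4.7, 3.9) before and (2.0, 5.8) after, so it travelled √(2.7² + 1.9²) ≈ 3.3 units.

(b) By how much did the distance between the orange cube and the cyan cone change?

-1.6

Before: roughly 4.2 units apart; after: 2.6. That's 1.6 units closer together.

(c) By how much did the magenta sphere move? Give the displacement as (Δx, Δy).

(1.7, -2.0)

The magenta sphere started near (11.9, 5.2) and ended near (13.6, 3.2).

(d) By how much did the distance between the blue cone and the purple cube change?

+1.8

They were about 4.0 units apart before and 5.8 after — 1.8 units further apart.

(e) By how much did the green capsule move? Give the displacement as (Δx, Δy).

(-3.2, 2.1)

The green capsule started near (4.3, 5.3) and ended near (1.1, 7.4).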